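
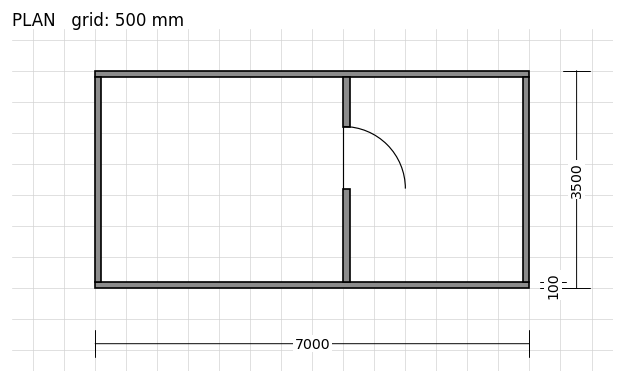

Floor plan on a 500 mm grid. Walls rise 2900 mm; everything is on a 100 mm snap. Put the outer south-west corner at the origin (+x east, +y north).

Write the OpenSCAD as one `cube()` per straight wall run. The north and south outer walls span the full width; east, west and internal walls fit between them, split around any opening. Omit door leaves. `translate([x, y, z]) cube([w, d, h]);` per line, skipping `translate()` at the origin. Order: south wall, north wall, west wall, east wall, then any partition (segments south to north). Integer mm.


cube([7000, 100, 2900]);
translate([0, 3400, 0]) cube([7000, 100, 2900]);
translate([0, 100, 0]) cube([100, 3300, 2900]);
translate([6900, 100, 0]) cube([100, 3300, 2900]);
translate([4000, 100, 0]) cube([100, 1500, 2900]);
translate([4000, 2600, 0]) cube([100, 800, 2900]);


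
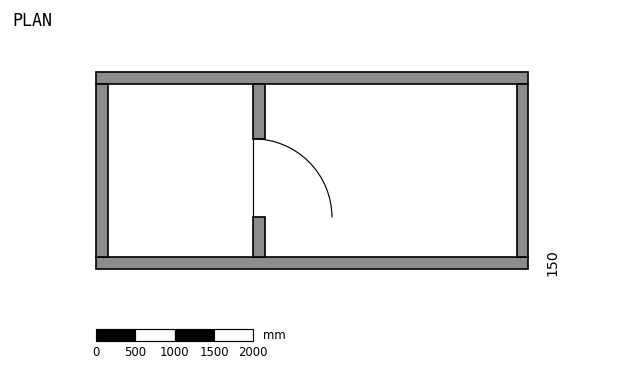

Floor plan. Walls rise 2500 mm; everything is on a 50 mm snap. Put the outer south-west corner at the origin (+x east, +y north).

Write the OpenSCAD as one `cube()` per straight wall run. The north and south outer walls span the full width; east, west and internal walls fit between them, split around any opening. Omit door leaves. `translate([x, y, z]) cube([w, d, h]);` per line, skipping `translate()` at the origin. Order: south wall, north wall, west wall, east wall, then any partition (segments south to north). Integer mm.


cube([5500, 150, 2500]);
translate([0, 2350, 0]) cube([5500, 150, 2500]);
translate([0, 150, 0]) cube([150, 2200, 2500]);
translate([5350, 150, 0]) cube([150, 2200, 2500]);
translate([2000, 150, 0]) cube([150, 500, 2500]);
translate([2000, 1650, 0]) cube([150, 700, 2500]);


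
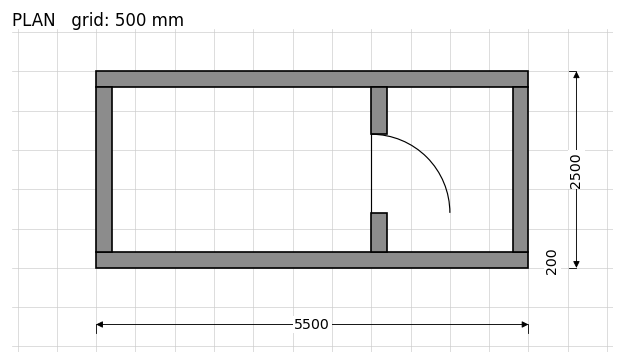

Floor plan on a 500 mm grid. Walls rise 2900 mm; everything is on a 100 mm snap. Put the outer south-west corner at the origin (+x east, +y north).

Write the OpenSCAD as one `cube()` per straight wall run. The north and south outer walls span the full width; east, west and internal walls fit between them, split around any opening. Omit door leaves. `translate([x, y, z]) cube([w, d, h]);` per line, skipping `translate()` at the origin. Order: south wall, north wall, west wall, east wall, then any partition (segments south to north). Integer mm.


cube([5500, 200, 2900]);
translate([0, 2300, 0]) cube([5500, 200, 2900]);
translate([0, 200, 0]) cube([200, 2100, 2900]);
translate([5300, 200, 0]) cube([200, 2100, 2900]);
translate([3500, 200, 0]) cube([200, 500, 2900]);
translate([3500, 1700, 0]) cube([200, 600, 2900]);


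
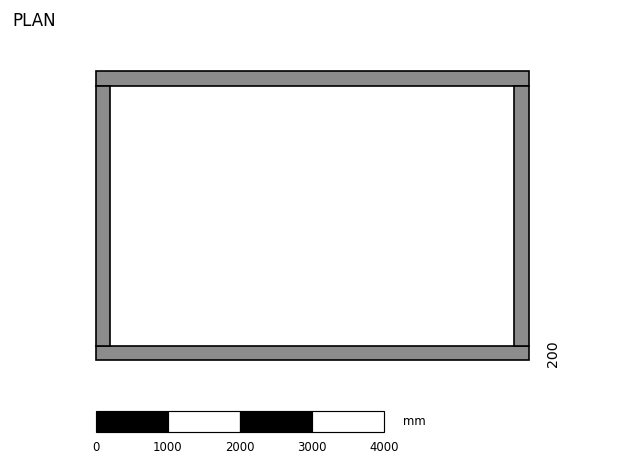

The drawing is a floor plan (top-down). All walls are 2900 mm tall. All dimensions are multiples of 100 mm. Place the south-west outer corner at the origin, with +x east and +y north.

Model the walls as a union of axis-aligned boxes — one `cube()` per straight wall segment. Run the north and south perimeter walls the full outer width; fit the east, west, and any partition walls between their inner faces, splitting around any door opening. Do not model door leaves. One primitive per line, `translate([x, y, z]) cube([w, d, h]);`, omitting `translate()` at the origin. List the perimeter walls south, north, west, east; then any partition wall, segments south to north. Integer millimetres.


cube([6000, 200, 2900]);
translate([0, 3800, 0]) cube([6000, 200, 2900]);
translate([0, 200, 0]) cube([200, 3600, 2900]);
translate([5800, 200, 0]) cube([200, 3600, 2900]);


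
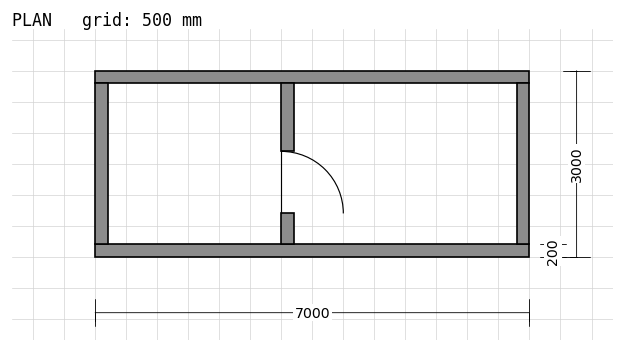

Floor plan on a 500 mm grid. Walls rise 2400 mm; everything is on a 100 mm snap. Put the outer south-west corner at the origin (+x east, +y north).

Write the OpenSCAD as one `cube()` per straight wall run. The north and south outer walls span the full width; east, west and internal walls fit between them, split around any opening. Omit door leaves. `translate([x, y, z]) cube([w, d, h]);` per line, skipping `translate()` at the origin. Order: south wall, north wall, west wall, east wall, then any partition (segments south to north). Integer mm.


cube([7000, 200, 2400]);
translate([0, 2800, 0]) cube([7000, 200, 2400]);
translate([0, 200, 0]) cube([200, 2600, 2400]);
translate([6800, 200, 0]) cube([200, 2600, 2400]);
translate([3000, 200, 0]) cube([200, 500, 2400]);
translate([3000, 1700, 0]) cube([200, 1100, 2400]);


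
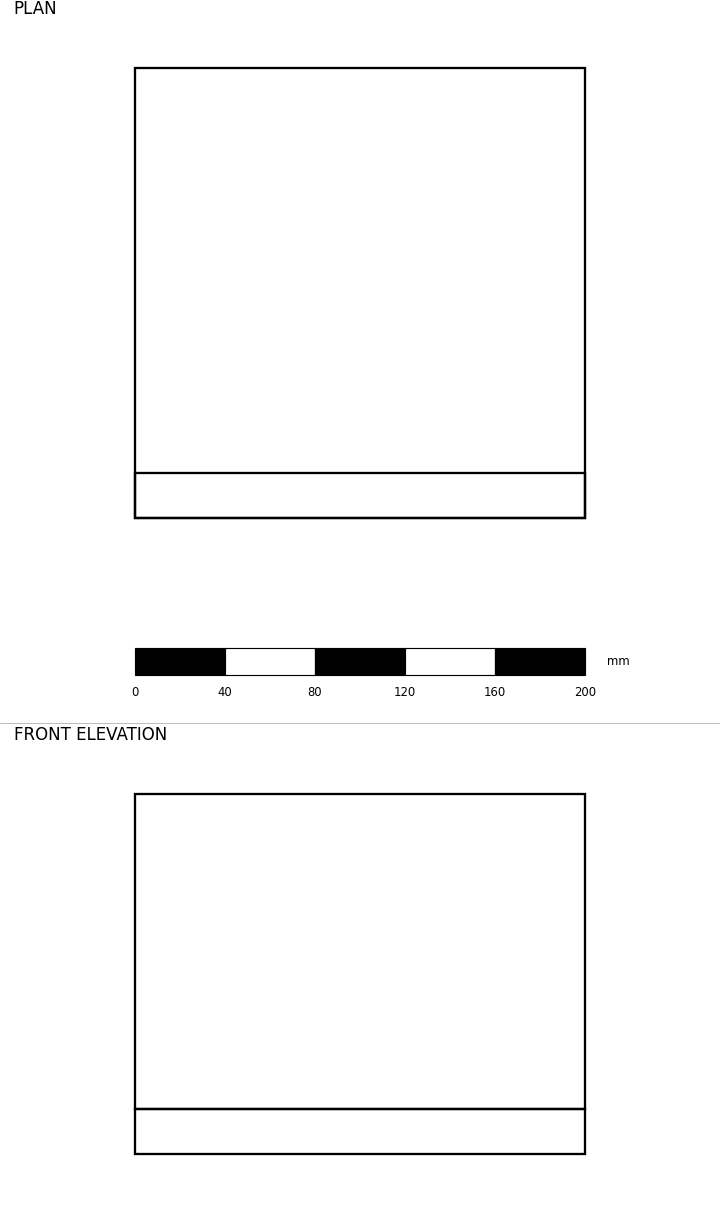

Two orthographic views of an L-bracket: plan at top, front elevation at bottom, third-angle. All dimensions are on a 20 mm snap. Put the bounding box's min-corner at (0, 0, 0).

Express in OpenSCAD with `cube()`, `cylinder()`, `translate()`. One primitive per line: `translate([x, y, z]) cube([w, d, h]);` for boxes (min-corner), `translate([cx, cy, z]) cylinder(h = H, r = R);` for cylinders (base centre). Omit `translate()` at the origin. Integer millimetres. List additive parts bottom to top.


cube([200, 200, 20]);
translate([0, 0, 20]) cube([200, 20, 140]);


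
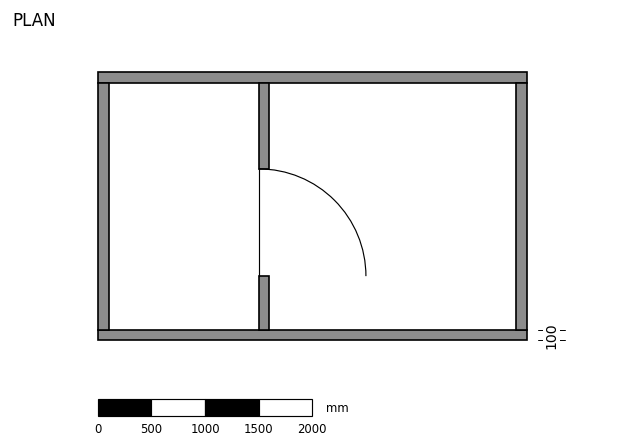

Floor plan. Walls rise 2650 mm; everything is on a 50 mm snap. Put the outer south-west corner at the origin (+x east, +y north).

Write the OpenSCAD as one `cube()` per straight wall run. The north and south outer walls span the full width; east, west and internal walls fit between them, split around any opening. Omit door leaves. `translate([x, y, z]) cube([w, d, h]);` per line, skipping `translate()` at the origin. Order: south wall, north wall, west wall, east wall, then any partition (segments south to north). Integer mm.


cube([4000, 100, 2650]);
translate([0, 2400, 0]) cube([4000, 100, 2650]);
translate([0, 100, 0]) cube([100, 2300, 2650]);
translate([3900, 100, 0]) cube([100, 2300, 2650]);
translate([1500, 100, 0]) cube([100, 500, 2650]);
translate([1500, 1600, 0]) cube([100, 800, 2650]);


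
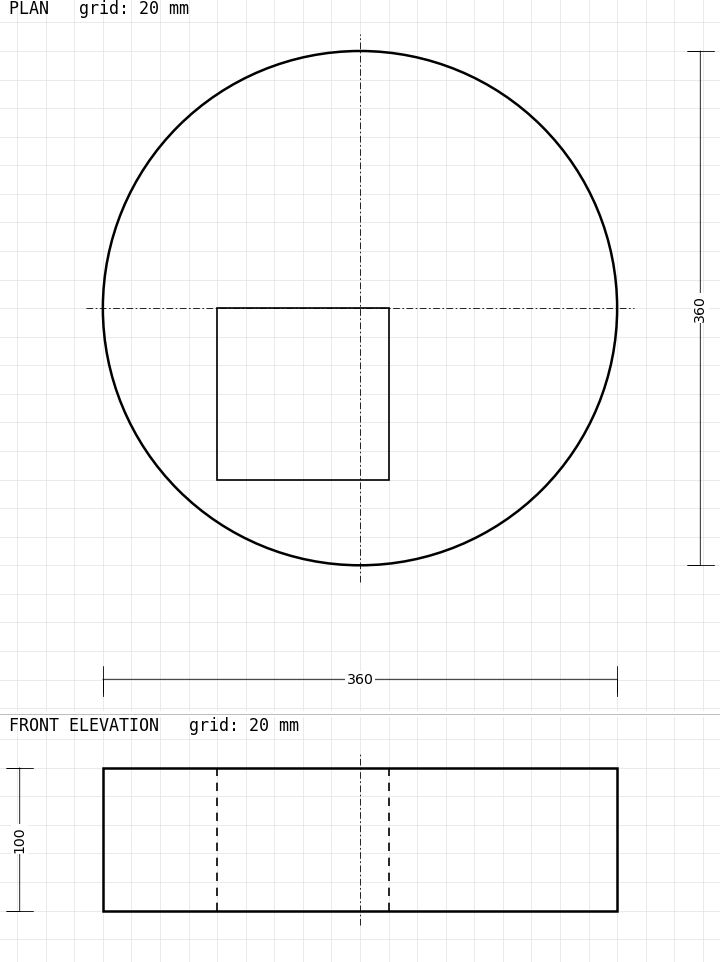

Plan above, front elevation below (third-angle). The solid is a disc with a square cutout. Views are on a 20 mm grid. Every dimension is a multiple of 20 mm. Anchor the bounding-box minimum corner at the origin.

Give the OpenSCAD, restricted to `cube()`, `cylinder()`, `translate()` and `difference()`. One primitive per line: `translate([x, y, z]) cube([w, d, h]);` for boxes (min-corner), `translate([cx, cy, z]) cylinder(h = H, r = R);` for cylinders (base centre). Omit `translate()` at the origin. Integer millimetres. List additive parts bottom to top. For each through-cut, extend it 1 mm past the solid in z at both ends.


difference() {
  translate([180, 180, 0]) cylinder(h = 100, r = 180);
  translate([80, 60, -1]) cube([120, 120, 102]);
}


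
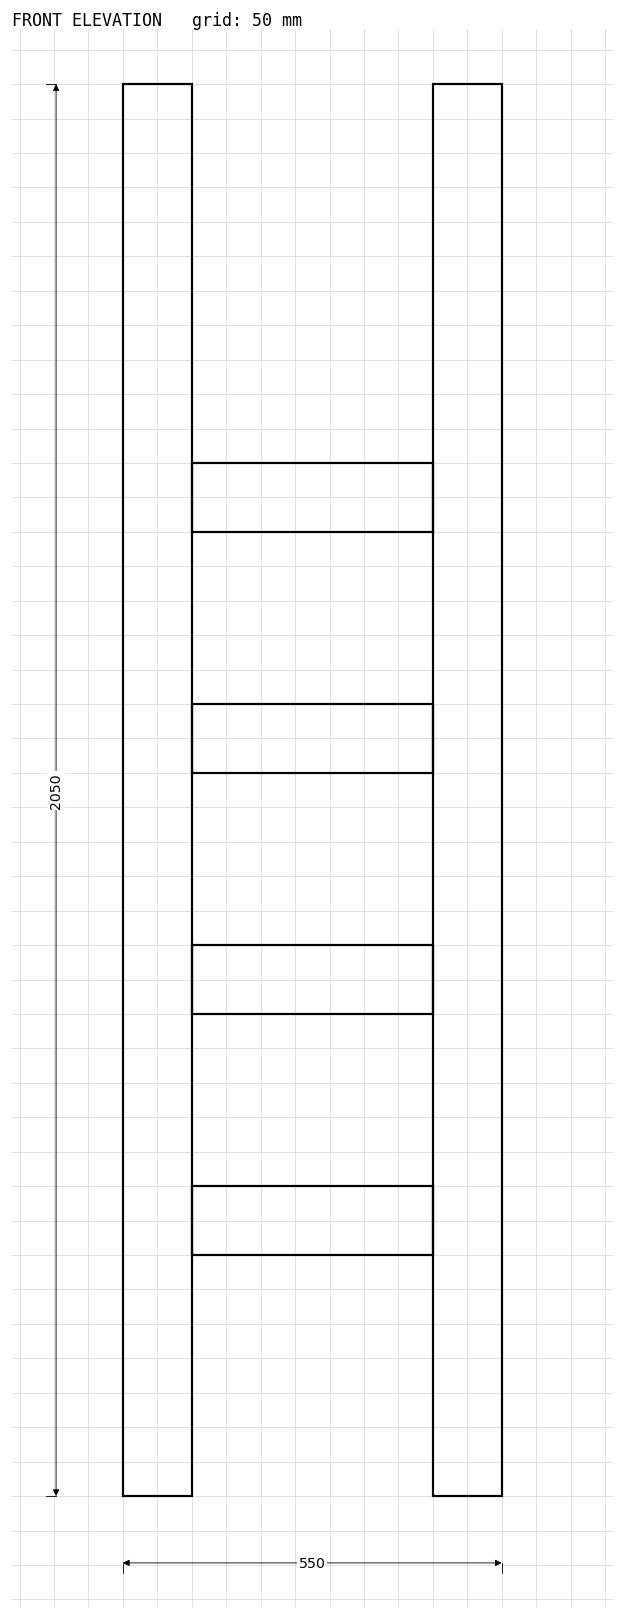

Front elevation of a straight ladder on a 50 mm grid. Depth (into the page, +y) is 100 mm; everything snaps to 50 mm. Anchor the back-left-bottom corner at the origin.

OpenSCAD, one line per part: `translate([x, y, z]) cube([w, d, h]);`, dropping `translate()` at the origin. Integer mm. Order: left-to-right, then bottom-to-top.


cube([100, 100, 2050]);
translate([100, 0, 350]) cube([350, 100, 100]);
translate([100, 0, 700]) cube([350, 100, 100]);
translate([100, 0, 1050]) cube([350, 100, 100]);
translate([100, 0, 1400]) cube([350, 100, 100]);
translate([450, 0, 0]) cube([100, 100, 2050]);


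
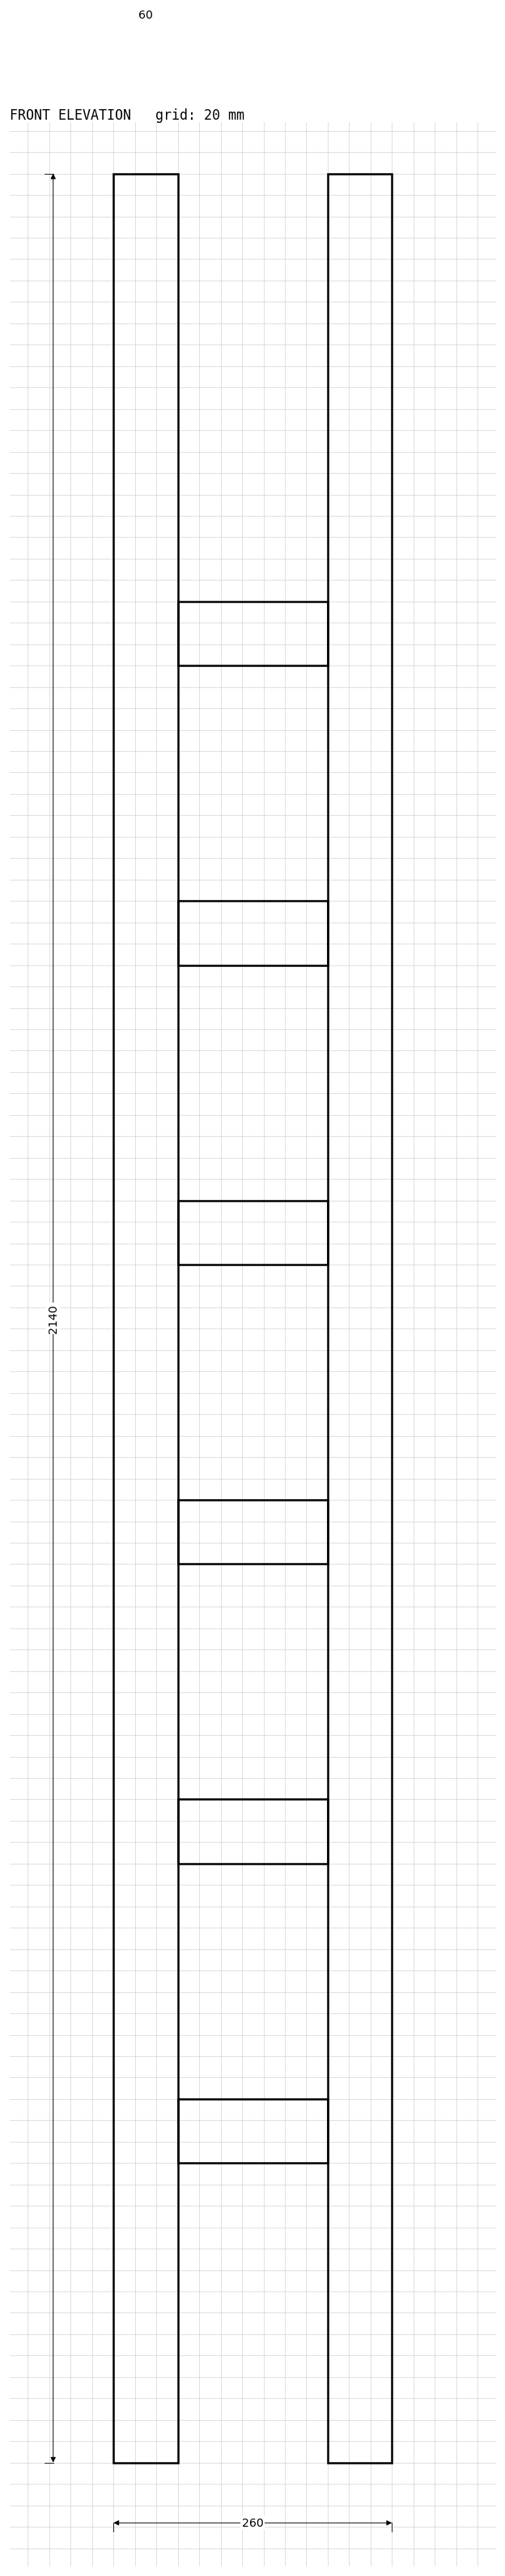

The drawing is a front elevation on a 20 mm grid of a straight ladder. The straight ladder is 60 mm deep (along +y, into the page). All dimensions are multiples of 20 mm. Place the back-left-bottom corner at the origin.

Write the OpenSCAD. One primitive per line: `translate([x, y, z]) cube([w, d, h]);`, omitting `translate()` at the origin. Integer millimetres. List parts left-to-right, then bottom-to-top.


cube([60, 60, 2140]);
translate([60, 0, 280]) cube([140, 60, 60]);
translate([60, 0, 560]) cube([140, 60, 60]);
translate([60, 0, 840]) cube([140, 60, 60]);
translate([60, 0, 1120]) cube([140, 60, 60]);
translate([60, 0, 1400]) cube([140, 60, 60]);
translate([60, 0, 1680]) cube([140, 60, 60]);
translate([200, 0, 0]) cube([60, 60, 2140]);


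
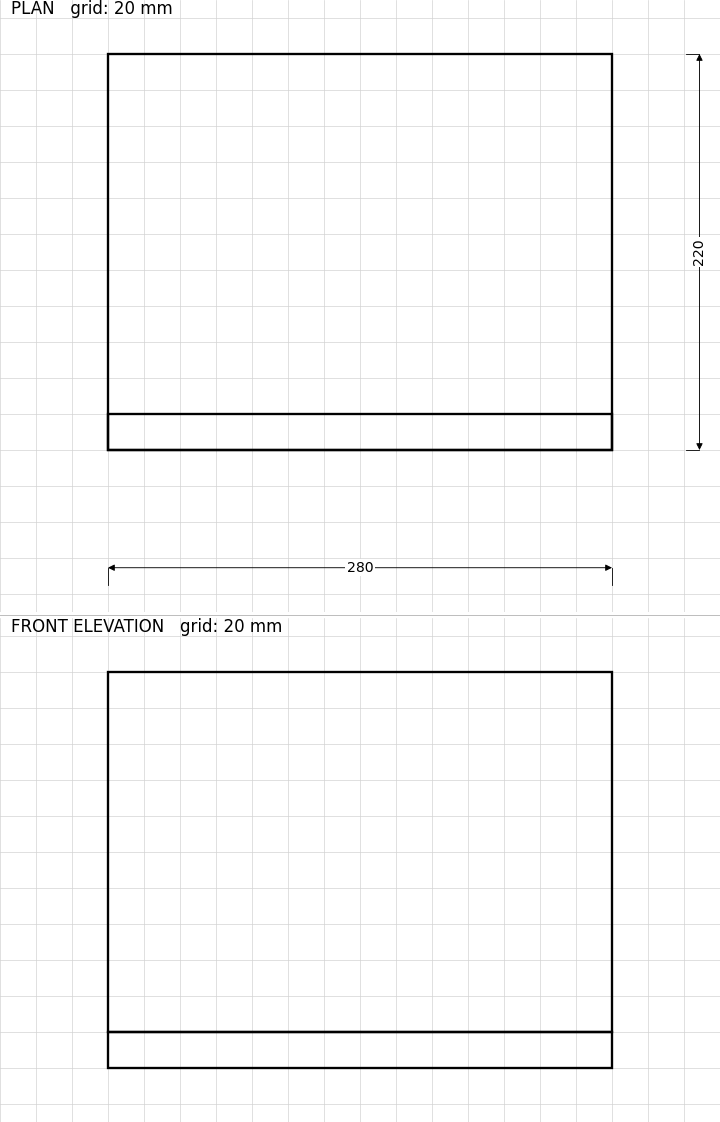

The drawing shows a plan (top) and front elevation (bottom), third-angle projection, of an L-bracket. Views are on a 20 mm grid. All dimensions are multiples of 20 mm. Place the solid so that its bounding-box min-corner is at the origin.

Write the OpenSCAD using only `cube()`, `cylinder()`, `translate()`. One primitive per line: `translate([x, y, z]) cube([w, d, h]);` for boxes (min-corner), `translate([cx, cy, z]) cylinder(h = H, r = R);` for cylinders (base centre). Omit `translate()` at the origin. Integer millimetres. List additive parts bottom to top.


cube([280, 220, 20]);
translate([0, 0, 20]) cube([280, 20, 200]);


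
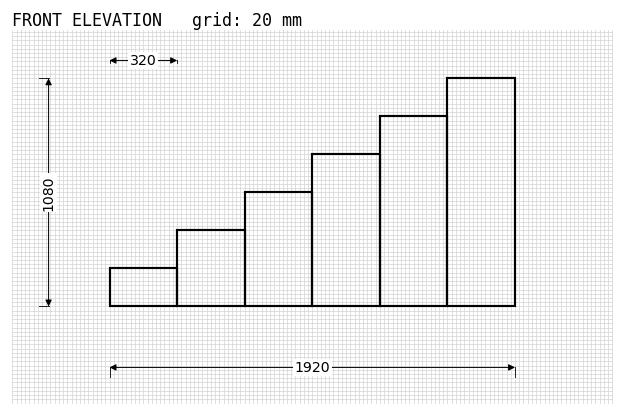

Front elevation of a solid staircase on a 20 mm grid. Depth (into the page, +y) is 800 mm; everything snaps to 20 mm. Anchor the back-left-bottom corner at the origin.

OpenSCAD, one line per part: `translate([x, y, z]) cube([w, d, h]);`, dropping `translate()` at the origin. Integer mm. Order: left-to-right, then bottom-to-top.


cube([320, 800, 180]);
translate([320, 0, 0]) cube([320, 800, 360]);
translate([640, 0, 0]) cube([320, 800, 540]);
translate([960, 0, 0]) cube([320, 800, 720]);
translate([1280, 0, 0]) cube([320, 800, 900]);
translate([1600, 0, 0]) cube([320, 800, 1080]);


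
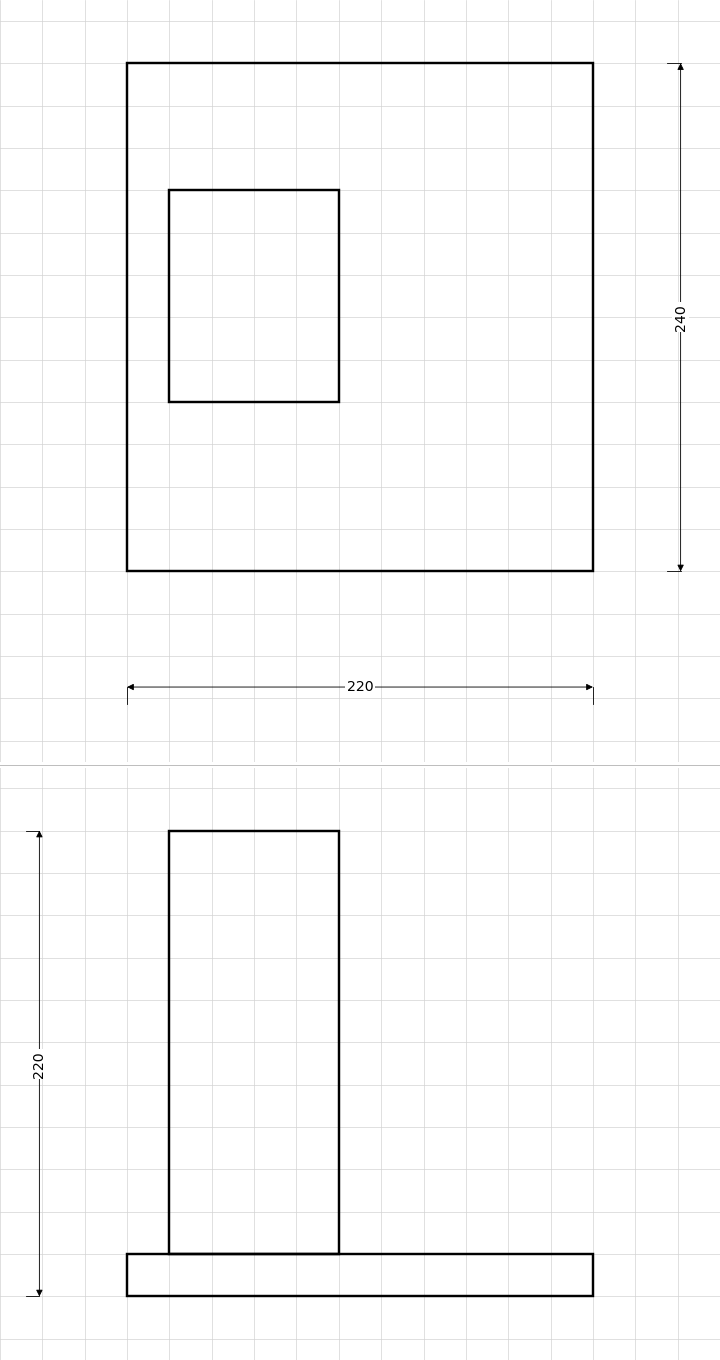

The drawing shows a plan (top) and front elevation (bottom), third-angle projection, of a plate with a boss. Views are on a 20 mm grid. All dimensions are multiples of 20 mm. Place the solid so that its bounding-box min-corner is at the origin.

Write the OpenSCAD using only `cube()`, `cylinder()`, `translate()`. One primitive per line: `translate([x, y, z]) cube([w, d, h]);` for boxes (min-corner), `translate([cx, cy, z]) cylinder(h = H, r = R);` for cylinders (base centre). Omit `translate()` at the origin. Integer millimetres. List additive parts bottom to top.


cube([220, 240, 20]);
translate([20, 80, 20]) cube([80, 100, 200]);


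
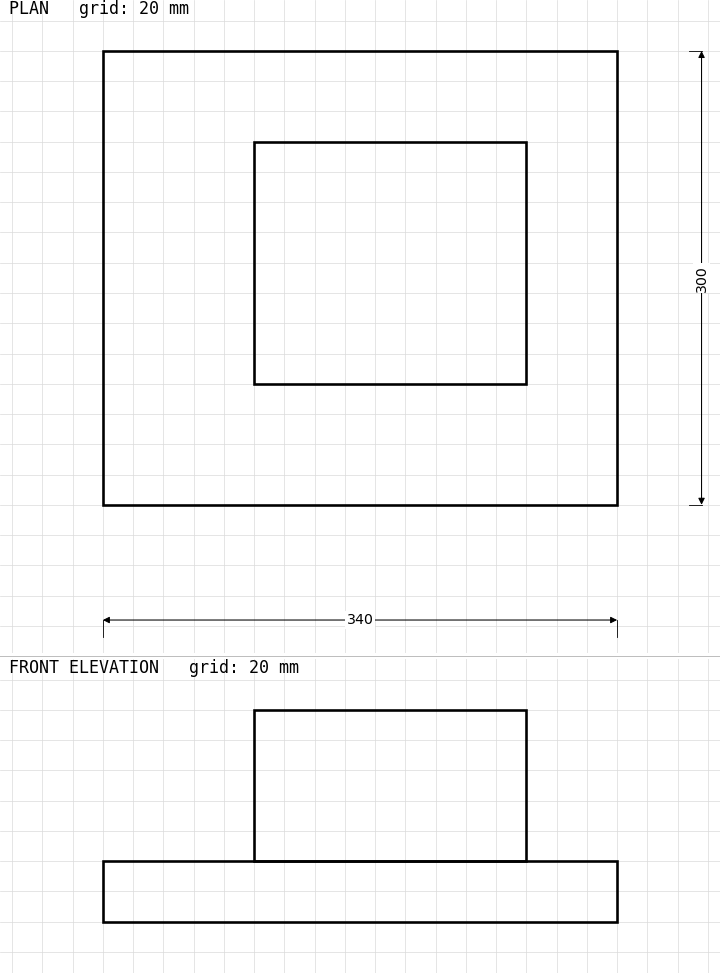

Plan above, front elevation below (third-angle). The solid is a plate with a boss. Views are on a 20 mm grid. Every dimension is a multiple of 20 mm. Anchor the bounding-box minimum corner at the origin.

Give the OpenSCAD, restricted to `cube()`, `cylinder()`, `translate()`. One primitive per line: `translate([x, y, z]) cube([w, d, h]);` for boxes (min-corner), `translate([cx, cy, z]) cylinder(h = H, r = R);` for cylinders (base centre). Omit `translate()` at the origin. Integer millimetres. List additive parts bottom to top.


cube([340, 300, 40]);
translate([100, 80, 40]) cube([180, 160, 100]);


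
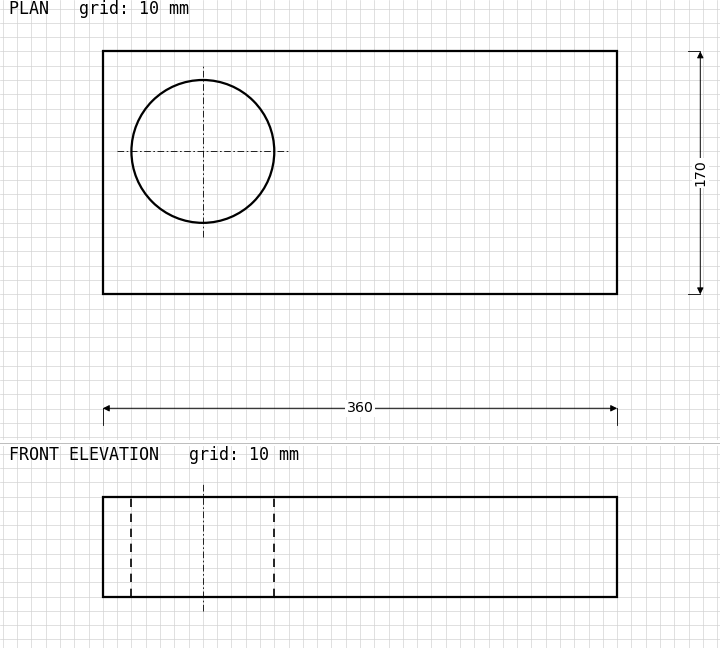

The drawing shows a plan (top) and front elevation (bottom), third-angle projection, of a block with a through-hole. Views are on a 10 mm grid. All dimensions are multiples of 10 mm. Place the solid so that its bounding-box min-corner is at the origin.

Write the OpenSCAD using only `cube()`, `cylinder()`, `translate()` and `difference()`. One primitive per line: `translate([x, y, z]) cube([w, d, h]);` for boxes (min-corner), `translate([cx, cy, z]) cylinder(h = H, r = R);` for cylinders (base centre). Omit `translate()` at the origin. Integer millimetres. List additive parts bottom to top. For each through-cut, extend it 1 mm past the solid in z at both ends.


difference() {
  cube([360, 170, 70]);
  translate([70, 100, -1]) cylinder(h = 72, r = 50);
}


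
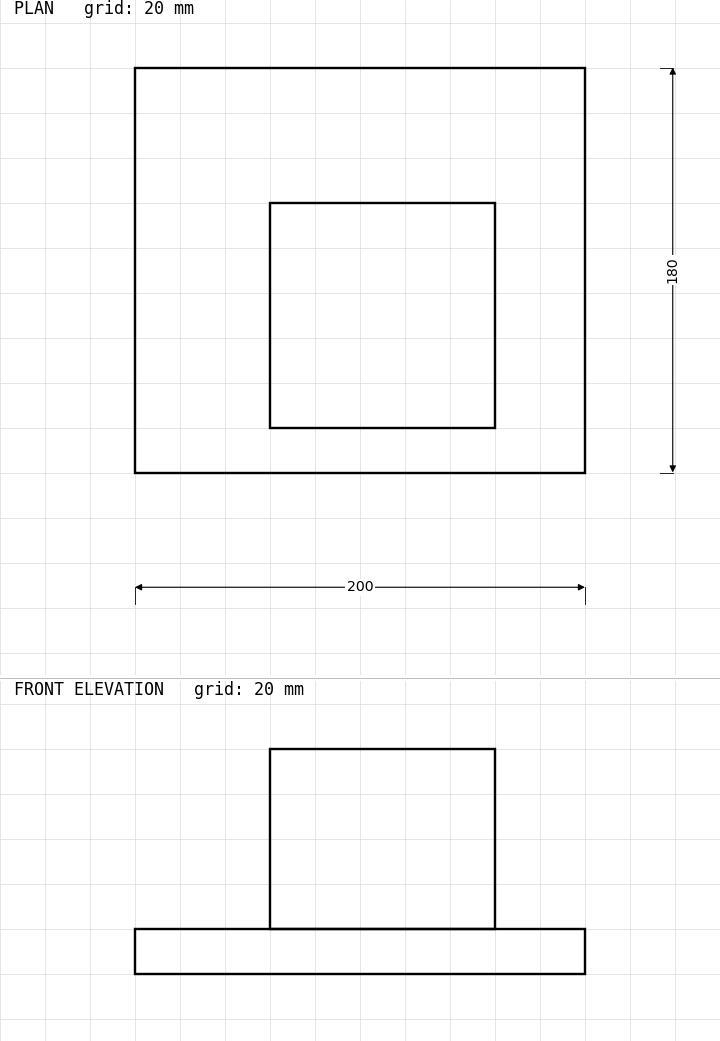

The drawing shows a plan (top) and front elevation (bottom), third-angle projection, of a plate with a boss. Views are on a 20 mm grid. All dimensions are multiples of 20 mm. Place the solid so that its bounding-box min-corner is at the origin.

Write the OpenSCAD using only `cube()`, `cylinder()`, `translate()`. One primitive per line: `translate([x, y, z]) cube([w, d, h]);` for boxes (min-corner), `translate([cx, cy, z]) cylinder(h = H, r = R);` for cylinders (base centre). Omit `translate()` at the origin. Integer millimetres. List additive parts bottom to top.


cube([200, 180, 20]);
translate([60, 20, 20]) cube([100, 100, 80]);


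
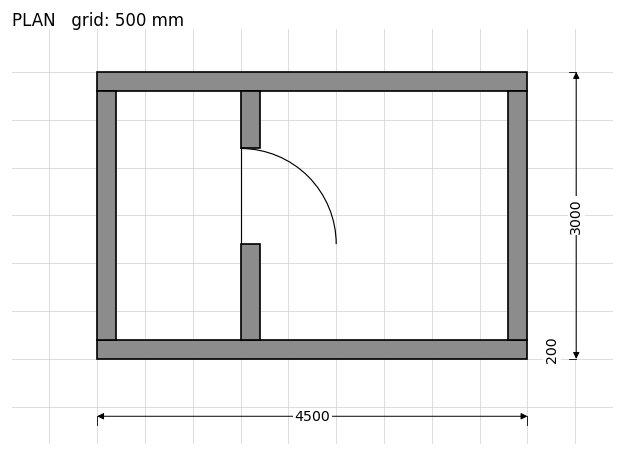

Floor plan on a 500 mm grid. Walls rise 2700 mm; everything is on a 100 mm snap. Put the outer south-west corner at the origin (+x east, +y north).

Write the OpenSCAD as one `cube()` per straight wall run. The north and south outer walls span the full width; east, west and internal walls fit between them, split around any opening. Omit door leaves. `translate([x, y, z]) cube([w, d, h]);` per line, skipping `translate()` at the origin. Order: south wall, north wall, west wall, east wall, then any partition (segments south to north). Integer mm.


cube([4500, 200, 2700]);
translate([0, 2800, 0]) cube([4500, 200, 2700]);
translate([0, 200, 0]) cube([200, 2600, 2700]);
translate([4300, 200, 0]) cube([200, 2600, 2700]);
translate([1500, 200, 0]) cube([200, 1000, 2700]);
translate([1500, 2200, 0]) cube([200, 600, 2700]);


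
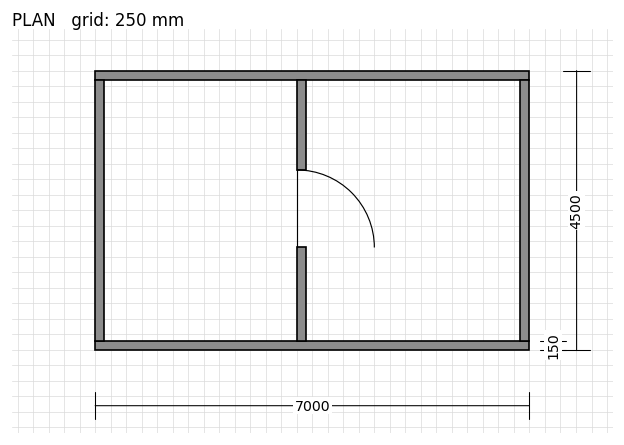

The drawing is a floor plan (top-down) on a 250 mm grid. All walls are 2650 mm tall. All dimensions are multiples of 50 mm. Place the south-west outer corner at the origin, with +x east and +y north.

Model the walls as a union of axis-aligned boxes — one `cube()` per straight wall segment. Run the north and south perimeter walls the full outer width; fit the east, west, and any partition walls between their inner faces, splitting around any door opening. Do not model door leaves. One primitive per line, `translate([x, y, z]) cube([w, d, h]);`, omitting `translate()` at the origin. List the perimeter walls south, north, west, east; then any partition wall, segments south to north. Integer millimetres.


cube([7000, 150, 2650]);
translate([0, 4350, 0]) cube([7000, 150, 2650]);
translate([0, 150, 0]) cube([150, 4200, 2650]);
translate([6850, 150, 0]) cube([150, 4200, 2650]);
translate([3250, 150, 0]) cube([150, 1500, 2650]);
translate([3250, 2900, 0]) cube([150, 1450, 2650]);


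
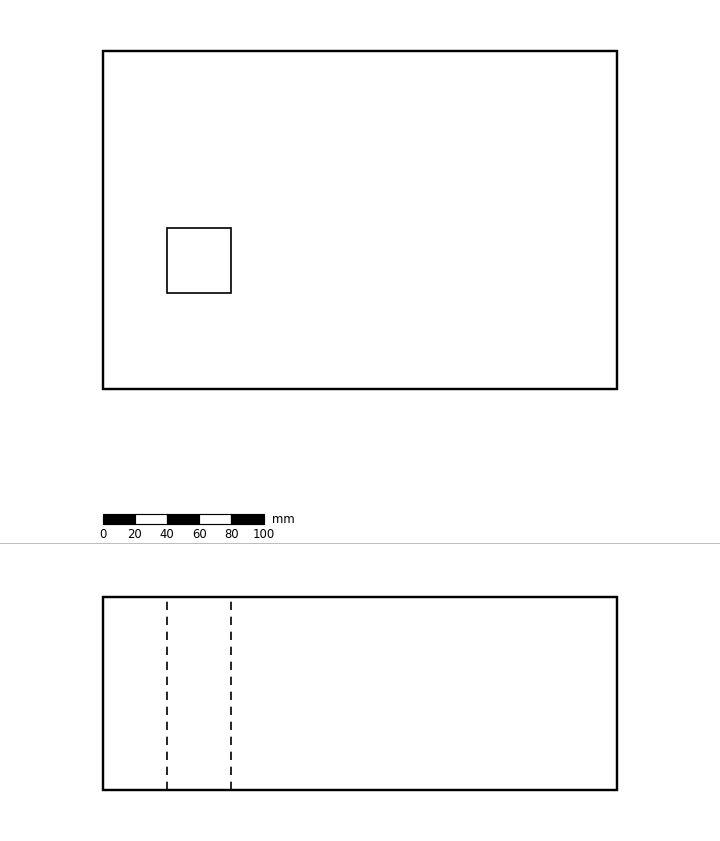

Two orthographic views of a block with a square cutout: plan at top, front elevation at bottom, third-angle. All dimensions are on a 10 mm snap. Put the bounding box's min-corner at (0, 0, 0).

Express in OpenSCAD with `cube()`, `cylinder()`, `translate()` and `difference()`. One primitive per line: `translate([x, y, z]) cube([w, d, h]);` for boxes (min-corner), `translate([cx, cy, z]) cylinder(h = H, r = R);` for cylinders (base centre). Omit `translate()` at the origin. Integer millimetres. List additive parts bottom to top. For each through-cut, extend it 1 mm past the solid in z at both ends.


difference() {
  cube([320, 210, 120]);
  translate([40, 60, -1]) cube([40, 40, 122]);
}


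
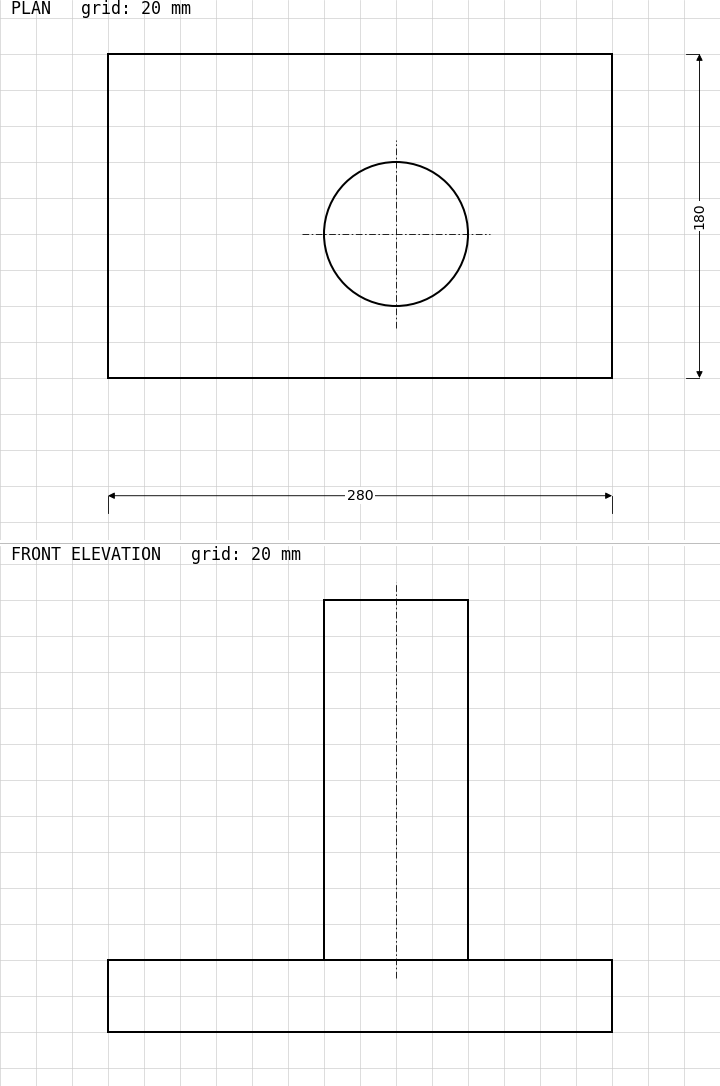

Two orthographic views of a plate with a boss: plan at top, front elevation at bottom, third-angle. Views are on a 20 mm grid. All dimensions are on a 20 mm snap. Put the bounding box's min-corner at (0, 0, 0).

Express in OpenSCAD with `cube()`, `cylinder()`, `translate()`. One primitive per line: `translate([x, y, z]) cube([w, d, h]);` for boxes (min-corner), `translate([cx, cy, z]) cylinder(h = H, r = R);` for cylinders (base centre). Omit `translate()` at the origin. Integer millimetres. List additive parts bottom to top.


cube([280, 180, 40]);
translate([160, 80, 40]) cylinder(h = 200, r = 40);


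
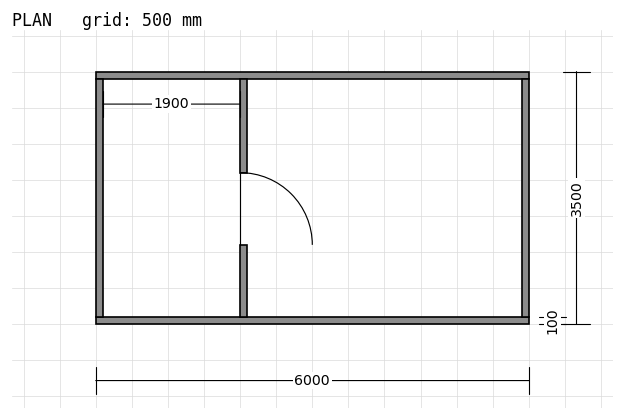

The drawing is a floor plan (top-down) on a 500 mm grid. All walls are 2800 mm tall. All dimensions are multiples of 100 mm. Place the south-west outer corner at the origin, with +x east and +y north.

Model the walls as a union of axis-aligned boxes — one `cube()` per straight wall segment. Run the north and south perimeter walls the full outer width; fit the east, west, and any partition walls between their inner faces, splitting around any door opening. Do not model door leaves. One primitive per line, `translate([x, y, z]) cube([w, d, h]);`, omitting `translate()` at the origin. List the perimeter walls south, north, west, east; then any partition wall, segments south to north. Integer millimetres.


cube([6000, 100, 2800]);
translate([0, 3400, 0]) cube([6000, 100, 2800]);
translate([0, 100, 0]) cube([100, 3300, 2800]);
translate([5900, 100, 0]) cube([100, 3300, 2800]);
translate([2000, 100, 0]) cube([100, 1000, 2800]);
translate([2000, 2100, 0]) cube([100, 1300, 2800]);


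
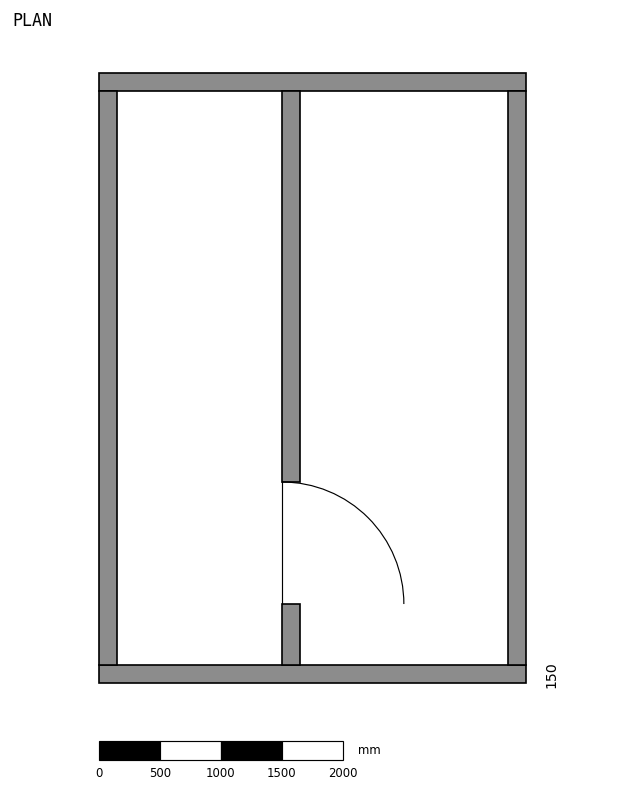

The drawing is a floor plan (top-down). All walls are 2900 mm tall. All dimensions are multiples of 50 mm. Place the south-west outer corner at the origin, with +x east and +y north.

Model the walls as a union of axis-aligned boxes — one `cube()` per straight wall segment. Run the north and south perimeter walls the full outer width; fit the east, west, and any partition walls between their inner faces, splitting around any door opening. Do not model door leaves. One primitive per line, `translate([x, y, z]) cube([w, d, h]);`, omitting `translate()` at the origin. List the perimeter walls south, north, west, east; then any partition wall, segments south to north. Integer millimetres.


cube([3500, 150, 2900]);
translate([0, 4850, 0]) cube([3500, 150, 2900]);
translate([0, 150, 0]) cube([150, 4700, 2900]);
translate([3350, 150, 0]) cube([150, 4700, 2900]);
translate([1500, 150, 0]) cube([150, 500, 2900]);
translate([1500, 1650, 0]) cube([150, 3200, 2900]);


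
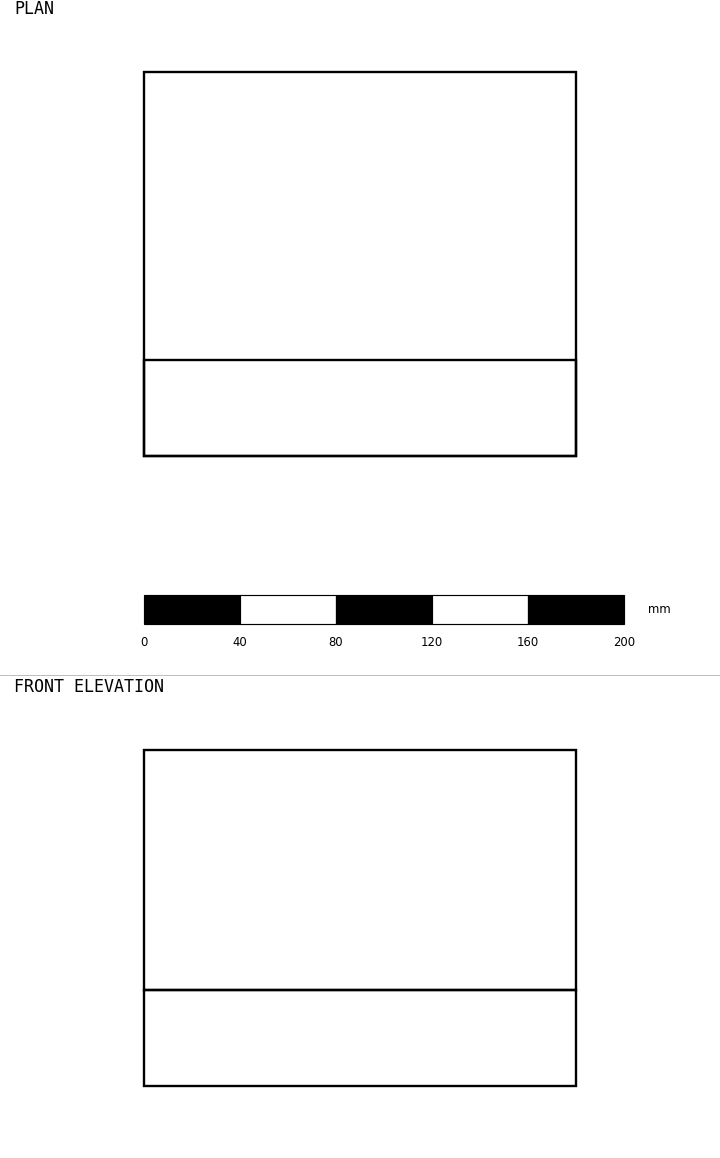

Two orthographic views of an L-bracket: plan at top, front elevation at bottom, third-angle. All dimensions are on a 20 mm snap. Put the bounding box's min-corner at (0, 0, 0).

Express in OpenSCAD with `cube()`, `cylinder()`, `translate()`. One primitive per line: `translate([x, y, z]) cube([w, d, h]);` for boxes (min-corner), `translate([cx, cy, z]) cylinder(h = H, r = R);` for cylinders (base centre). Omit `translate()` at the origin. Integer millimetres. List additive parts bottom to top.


cube([180, 160, 40]);
translate([0, 0, 40]) cube([180, 40, 100]);


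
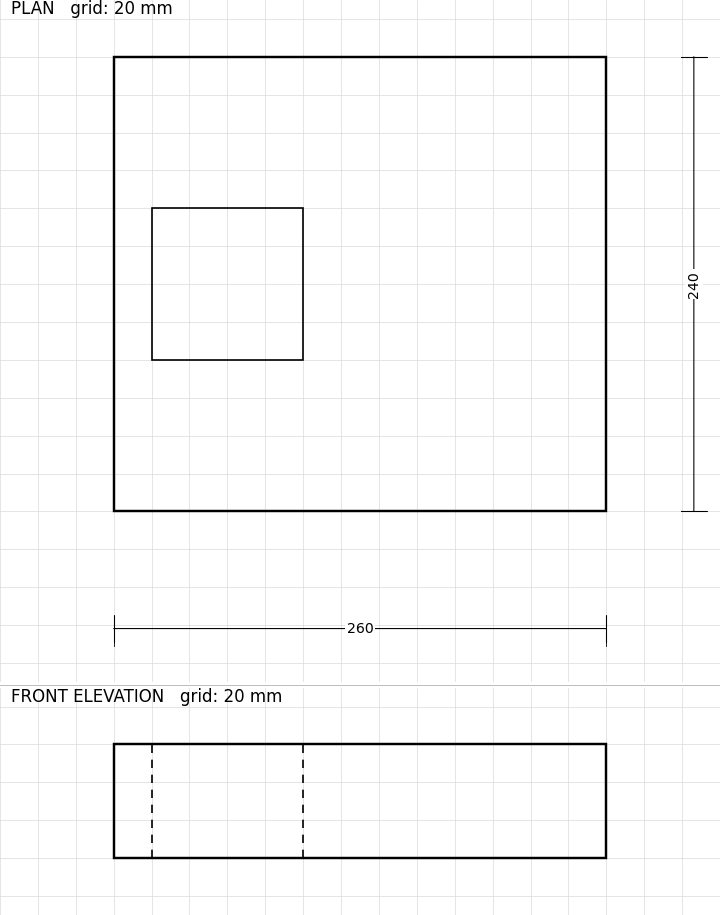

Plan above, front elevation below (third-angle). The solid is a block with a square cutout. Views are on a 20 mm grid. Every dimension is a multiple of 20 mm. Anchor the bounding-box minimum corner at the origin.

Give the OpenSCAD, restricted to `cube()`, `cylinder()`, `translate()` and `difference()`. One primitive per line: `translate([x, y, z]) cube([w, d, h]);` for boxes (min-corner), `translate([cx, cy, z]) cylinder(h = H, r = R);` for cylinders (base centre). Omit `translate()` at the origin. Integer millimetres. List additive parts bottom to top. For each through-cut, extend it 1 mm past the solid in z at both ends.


difference() {
  cube([260, 240, 60]);
  translate([20, 80, -1]) cube([80, 80, 62]);
}


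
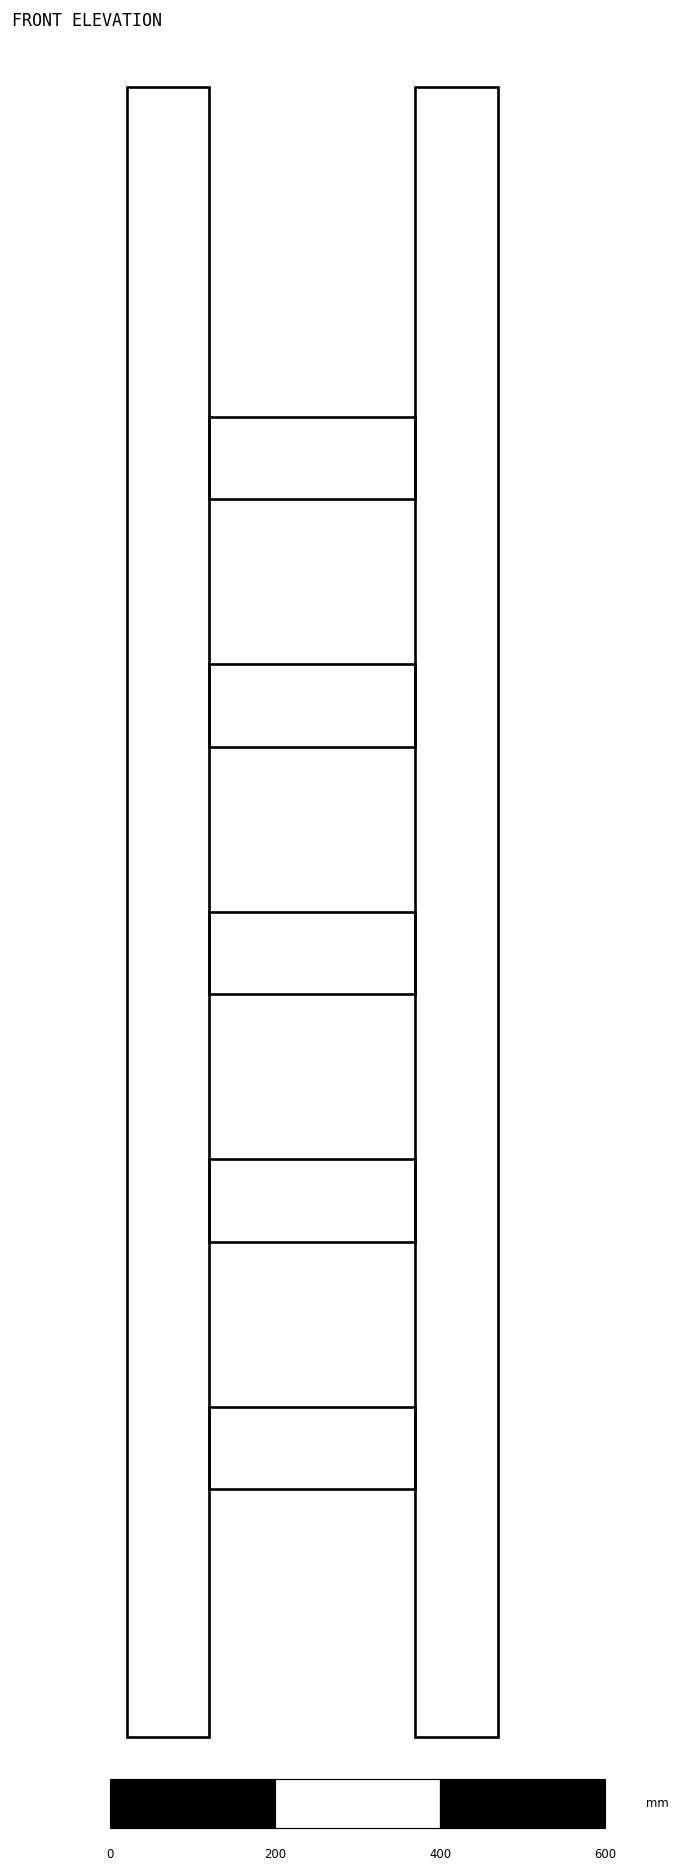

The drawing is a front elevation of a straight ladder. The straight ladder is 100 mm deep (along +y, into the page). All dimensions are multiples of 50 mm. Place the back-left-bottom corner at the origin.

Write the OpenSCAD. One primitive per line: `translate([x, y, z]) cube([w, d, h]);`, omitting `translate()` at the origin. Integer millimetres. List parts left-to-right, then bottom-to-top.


cube([100, 100, 2000]);
translate([100, 0, 300]) cube([250, 100, 100]);
translate([100, 0, 600]) cube([250, 100, 100]);
translate([100, 0, 900]) cube([250, 100, 100]);
translate([100, 0, 1200]) cube([250, 100, 100]);
translate([100, 0, 1500]) cube([250, 100, 100]);
translate([350, 0, 0]) cube([100, 100, 2000]);


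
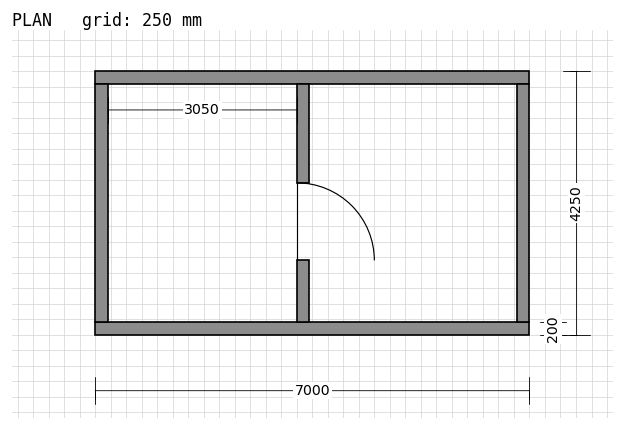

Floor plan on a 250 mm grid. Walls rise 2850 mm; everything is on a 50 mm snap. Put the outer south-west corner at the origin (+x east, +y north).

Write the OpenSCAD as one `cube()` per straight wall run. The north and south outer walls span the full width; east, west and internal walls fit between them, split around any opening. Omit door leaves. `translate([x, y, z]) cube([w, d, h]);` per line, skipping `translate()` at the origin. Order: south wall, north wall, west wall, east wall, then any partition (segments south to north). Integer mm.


cube([7000, 200, 2850]);
translate([0, 4050, 0]) cube([7000, 200, 2850]);
translate([0, 200, 0]) cube([200, 3850, 2850]);
translate([6800, 200, 0]) cube([200, 3850, 2850]);
translate([3250, 200, 0]) cube([200, 1000, 2850]);
translate([3250, 2450, 0]) cube([200, 1600, 2850]);


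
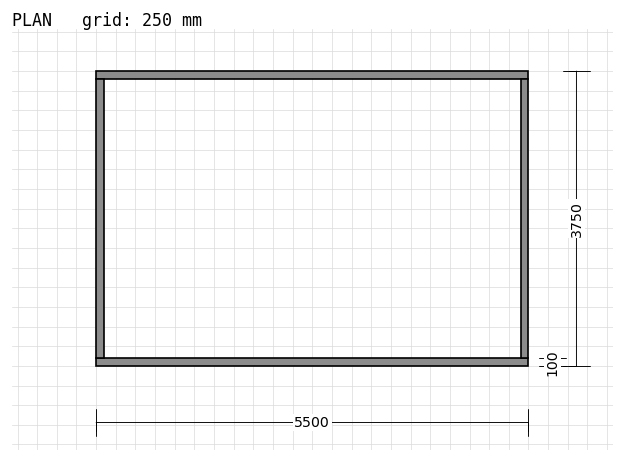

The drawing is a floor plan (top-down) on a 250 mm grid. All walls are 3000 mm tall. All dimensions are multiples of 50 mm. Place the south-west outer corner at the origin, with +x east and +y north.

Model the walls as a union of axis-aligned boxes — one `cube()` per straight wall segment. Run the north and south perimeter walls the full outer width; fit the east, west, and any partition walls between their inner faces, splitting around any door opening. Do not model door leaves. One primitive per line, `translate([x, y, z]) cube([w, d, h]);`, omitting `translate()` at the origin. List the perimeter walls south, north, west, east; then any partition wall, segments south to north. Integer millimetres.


cube([5500, 100, 3000]);
translate([0, 3650, 0]) cube([5500, 100, 3000]);
translate([0, 100, 0]) cube([100, 3550, 3000]);
translate([5400, 100, 0]) cube([100, 3550, 3000]);


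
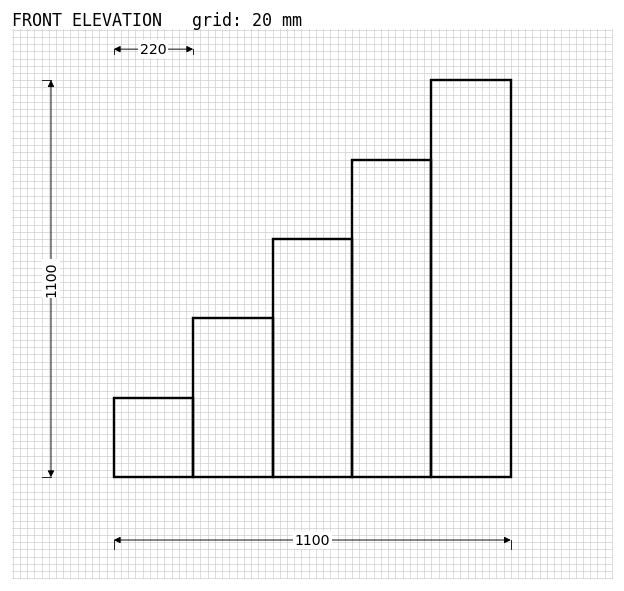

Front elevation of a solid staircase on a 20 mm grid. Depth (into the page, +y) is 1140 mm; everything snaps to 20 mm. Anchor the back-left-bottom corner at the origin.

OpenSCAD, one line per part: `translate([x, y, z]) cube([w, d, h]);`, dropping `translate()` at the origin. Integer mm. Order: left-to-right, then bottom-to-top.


cube([220, 1140, 220]);
translate([220, 0, 0]) cube([220, 1140, 440]);
translate([440, 0, 0]) cube([220, 1140, 660]);
translate([660, 0, 0]) cube([220, 1140, 880]);
translate([880, 0, 0]) cube([220, 1140, 1100]);


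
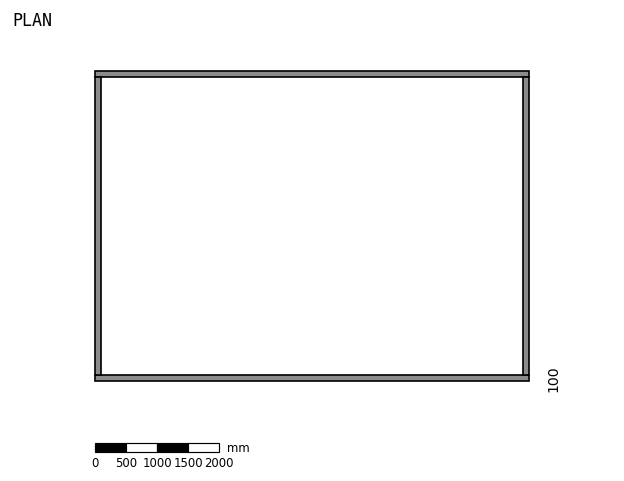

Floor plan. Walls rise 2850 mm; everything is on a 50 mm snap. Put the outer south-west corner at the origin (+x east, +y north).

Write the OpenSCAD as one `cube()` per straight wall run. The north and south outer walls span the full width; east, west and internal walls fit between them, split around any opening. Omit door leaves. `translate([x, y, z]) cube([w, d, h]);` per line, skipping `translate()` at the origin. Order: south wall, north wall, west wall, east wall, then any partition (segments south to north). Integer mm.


cube([7000, 100, 2850]);
translate([0, 4900, 0]) cube([7000, 100, 2850]);
translate([0, 100, 0]) cube([100, 4800, 2850]);
translate([6900, 100, 0]) cube([100, 4800, 2850]);


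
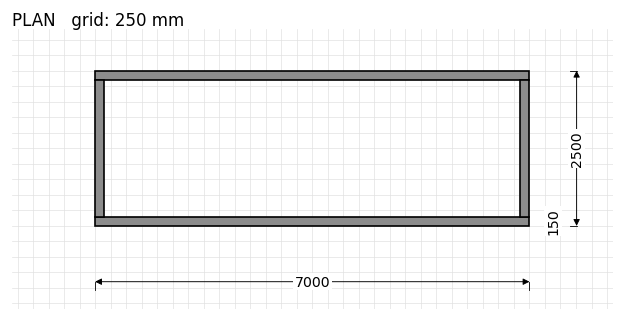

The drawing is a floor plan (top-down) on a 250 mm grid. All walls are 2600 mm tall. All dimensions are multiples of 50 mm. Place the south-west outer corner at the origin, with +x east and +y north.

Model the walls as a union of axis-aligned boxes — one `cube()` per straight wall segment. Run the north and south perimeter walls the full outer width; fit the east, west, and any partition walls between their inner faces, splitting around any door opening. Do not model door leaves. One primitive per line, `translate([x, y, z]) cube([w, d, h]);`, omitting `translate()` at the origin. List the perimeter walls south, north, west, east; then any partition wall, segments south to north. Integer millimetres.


cube([7000, 150, 2600]);
translate([0, 2350, 0]) cube([7000, 150, 2600]);
translate([0, 150, 0]) cube([150, 2200, 2600]);
translate([6850, 150, 0]) cube([150, 2200, 2600]);


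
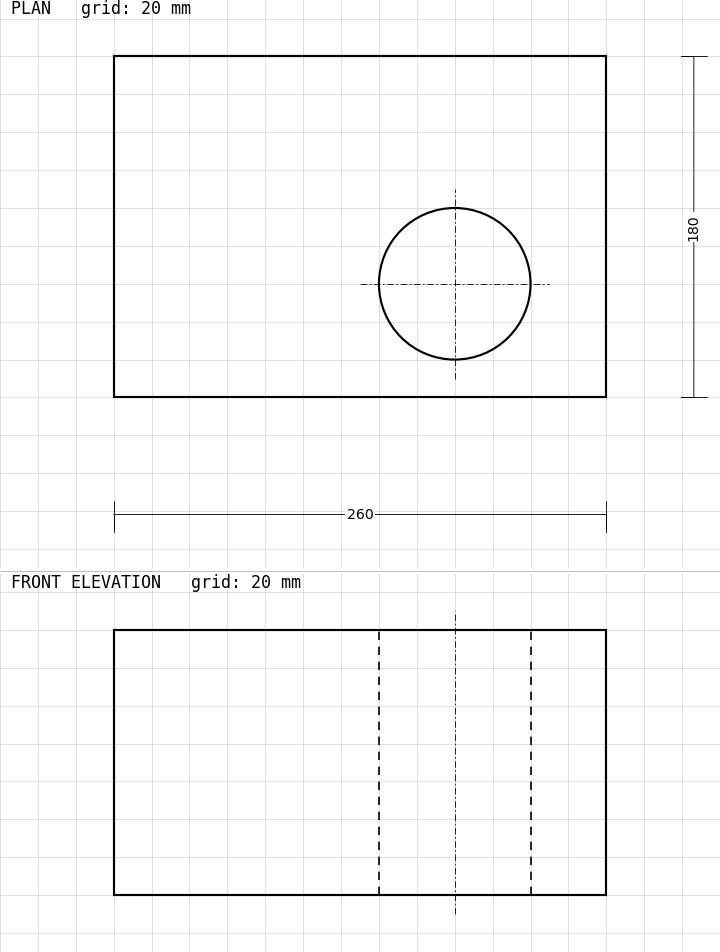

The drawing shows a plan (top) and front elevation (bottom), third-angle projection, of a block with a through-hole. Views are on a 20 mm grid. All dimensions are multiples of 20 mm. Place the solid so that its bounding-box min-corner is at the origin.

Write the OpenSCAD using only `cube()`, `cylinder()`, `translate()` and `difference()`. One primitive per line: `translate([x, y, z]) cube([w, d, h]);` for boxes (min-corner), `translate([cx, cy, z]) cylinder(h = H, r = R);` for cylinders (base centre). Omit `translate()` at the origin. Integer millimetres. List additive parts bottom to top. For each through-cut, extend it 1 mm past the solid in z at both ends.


difference() {
  cube([260, 180, 140]);
  translate([180, 60, -1]) cylinder(h = 142, r = 40);
}


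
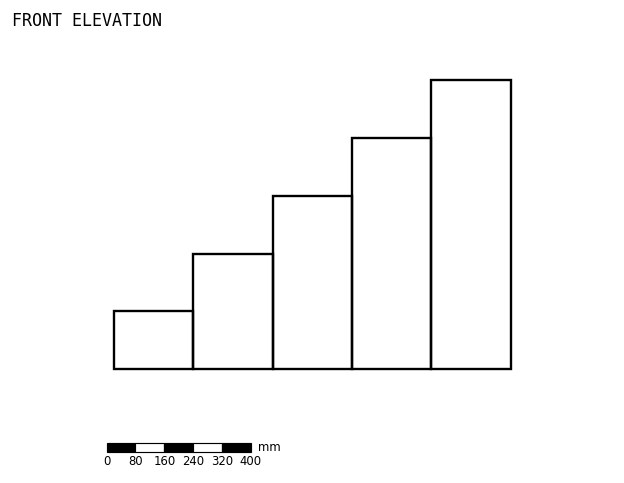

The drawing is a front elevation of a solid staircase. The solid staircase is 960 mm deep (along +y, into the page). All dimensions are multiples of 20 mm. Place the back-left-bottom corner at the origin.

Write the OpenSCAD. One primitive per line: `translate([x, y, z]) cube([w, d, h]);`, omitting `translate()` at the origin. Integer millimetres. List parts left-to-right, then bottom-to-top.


cube([220, 960, 160]);
translate([220, 0, 0]) cube([220, 960, 320]);
translate([440, 0, 0]) cube([220, 960, 480]);
translate([660, 0, 0]) cube([220, 960, 640]);
translate([880, 0, 0]) cube([220, 960, 800]);


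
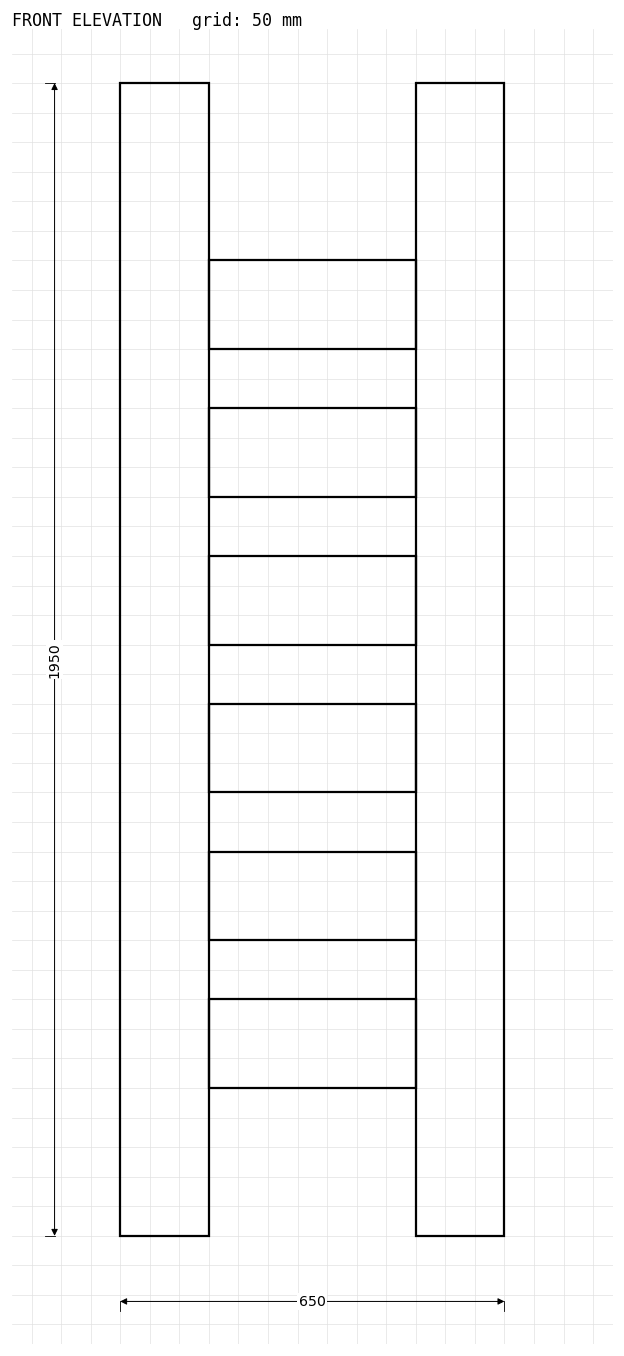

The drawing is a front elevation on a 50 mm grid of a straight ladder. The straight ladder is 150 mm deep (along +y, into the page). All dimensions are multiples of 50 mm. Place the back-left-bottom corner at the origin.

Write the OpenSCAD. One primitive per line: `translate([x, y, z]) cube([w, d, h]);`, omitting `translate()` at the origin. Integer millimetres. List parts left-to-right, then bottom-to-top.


cube([150, 150, 1950]);
translate([150, 0, 250]) cube([350, 150, 150]);
translate([150, 0, 500]) cube([350, 150, 150]);
translate([150, 0, 750]) cube([350, 150, 150]);
translate([150, 0, 1000]) cube([350, 150, 150]);
translate([150, 0, 1250]) cube([350, 150, 150]);
translate([150, 0, 1500]) cube([350, 150, 150]);
translate([500, 0, 0]) cube([150, 150, 1950]);


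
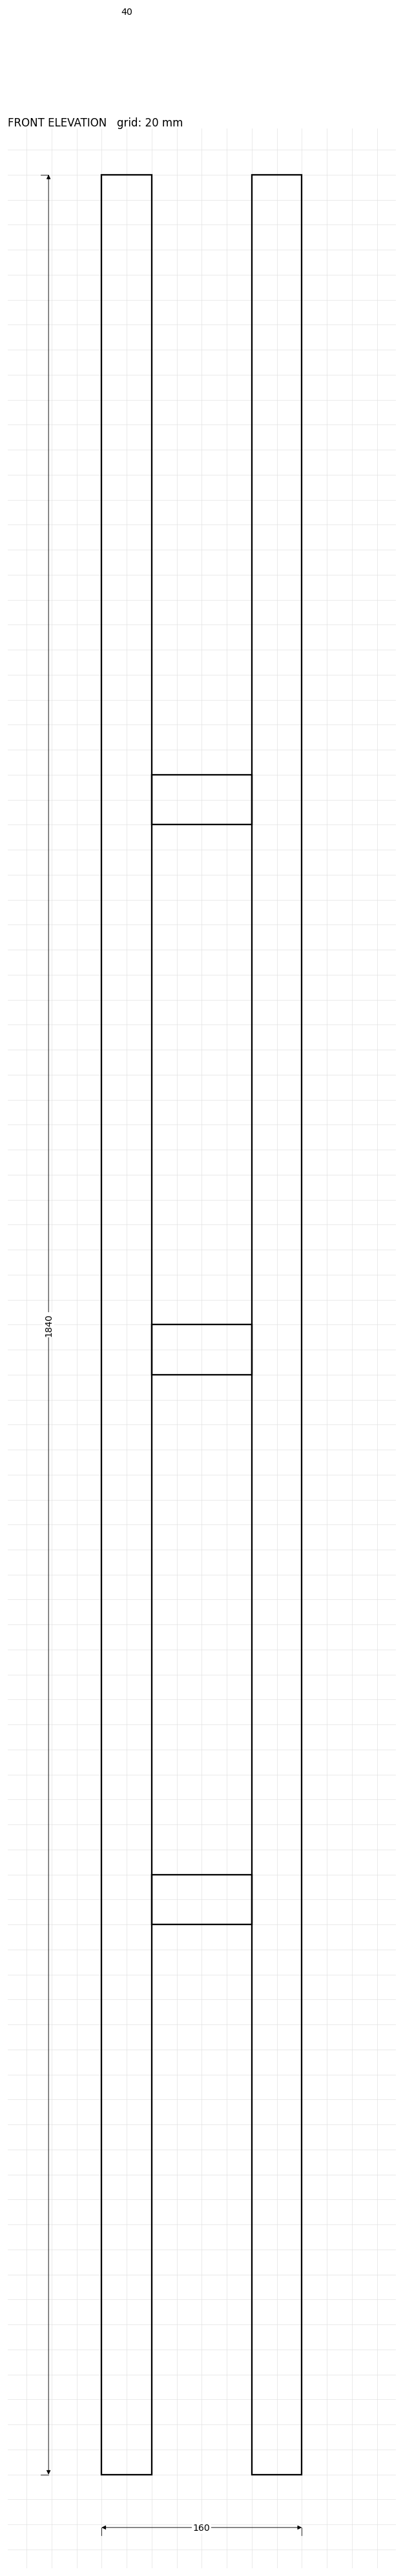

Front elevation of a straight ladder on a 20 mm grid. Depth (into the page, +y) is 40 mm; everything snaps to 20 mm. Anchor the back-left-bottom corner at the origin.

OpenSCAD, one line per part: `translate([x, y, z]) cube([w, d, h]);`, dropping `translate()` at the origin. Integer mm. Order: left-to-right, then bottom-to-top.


cube([40, 40, 1840]);
translate([40, 0, 440]) cube([80, 40, 40]);
translate([40, 0, 880]) cube([80, 40, 40]);
translate([40, 0, 1320]) cube([80, 40, 40]);
translate([120, 0, 0]) cube([40, 40, 1840]);


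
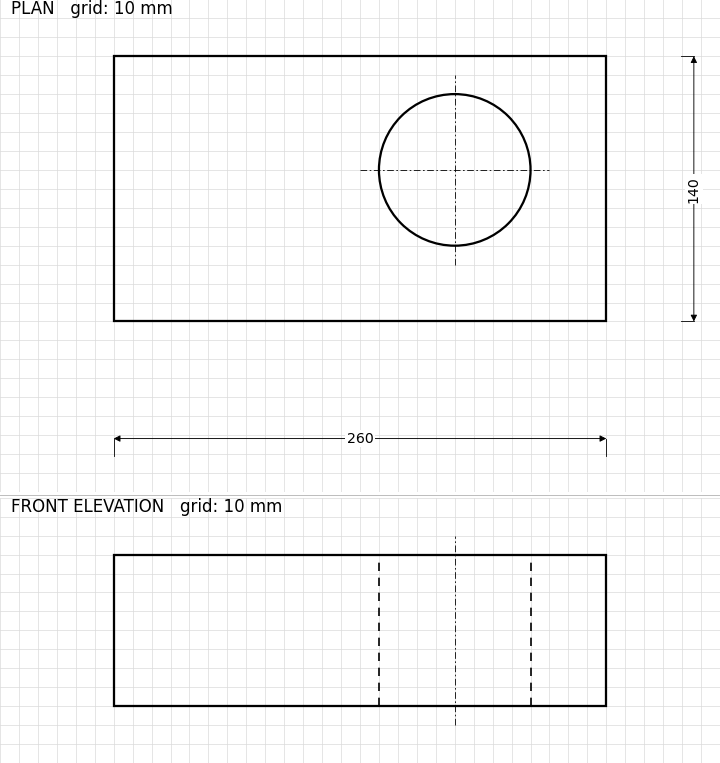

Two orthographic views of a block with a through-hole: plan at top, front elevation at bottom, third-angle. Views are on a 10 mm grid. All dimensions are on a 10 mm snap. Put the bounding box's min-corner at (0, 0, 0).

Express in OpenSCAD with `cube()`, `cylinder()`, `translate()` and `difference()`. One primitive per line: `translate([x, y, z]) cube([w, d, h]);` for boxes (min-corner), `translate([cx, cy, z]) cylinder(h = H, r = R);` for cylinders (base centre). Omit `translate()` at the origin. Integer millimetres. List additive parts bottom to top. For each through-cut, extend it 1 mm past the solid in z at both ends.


difference() {
  cube([260, 140, 80]);
  translate([180, 80, -1]) cylinder(h = 82, r = 40);
}


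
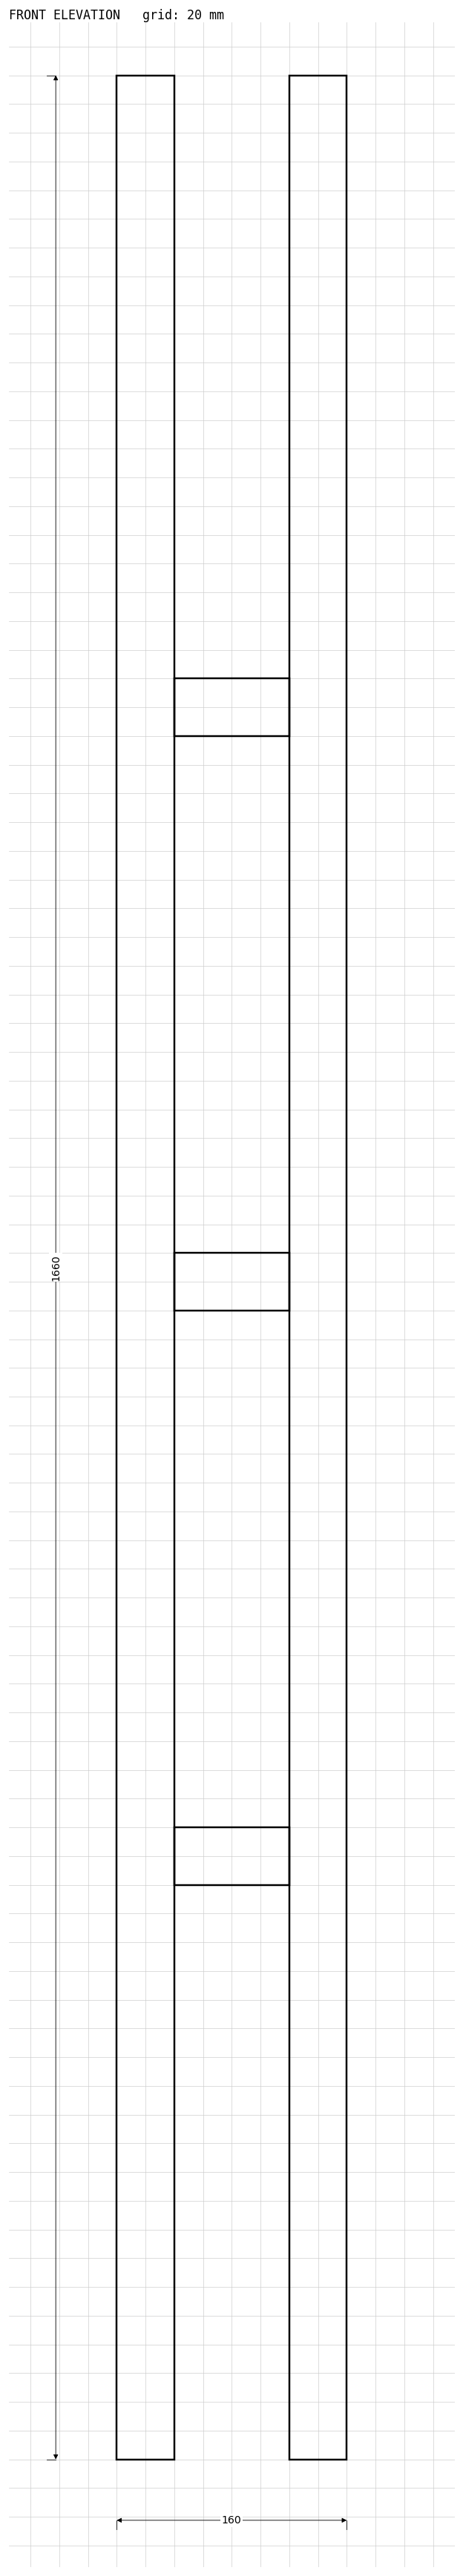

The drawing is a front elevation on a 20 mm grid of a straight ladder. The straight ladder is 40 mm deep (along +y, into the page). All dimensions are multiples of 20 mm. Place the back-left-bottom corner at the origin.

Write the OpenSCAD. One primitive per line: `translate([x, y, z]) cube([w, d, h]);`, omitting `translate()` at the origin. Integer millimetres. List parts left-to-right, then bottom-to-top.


cube([40, 40, 1660]);
translate([40, 0, 400]) cube([80, 40, 40]);
translate([40, 0, 800]) cube([80, 40, 40]);
translate([40, 0, 1200]) cube([80, 40, 40]);
translate([120, 0, 0]) cube([40, 40, 1660]);


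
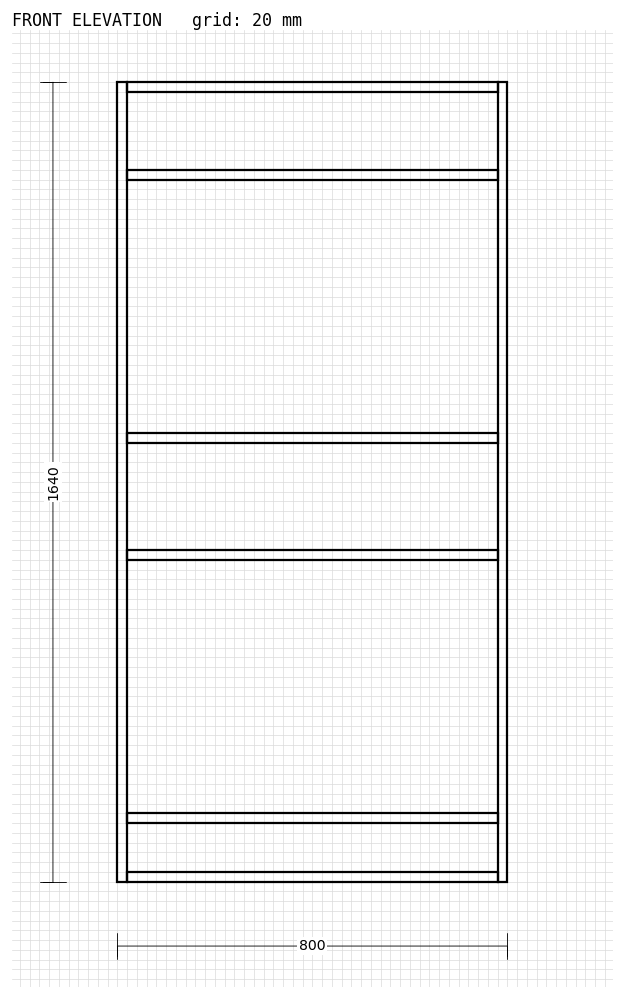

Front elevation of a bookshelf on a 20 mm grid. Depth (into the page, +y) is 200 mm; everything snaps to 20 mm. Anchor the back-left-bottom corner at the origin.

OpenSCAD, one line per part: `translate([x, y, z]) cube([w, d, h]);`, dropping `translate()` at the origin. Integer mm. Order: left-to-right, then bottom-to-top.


cube([20, 200, 1640]);
translate([20, 0, 0]) cube([760, 200, 20]);
translate([20, 0, 120]) cube([760, 200, 20]);
translate([20, 0, 660]) cube([760, 200, 20]);
translate([20, 0, 900]) cube([760, 200, 20]);
translate([20, 0, 1440]) cube([760, 200, 20]);
translate([20, 0, 1620]) cube([760, 200, 20]);
translate([780, 0, 0]) cube([20, 200, 1640]);
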